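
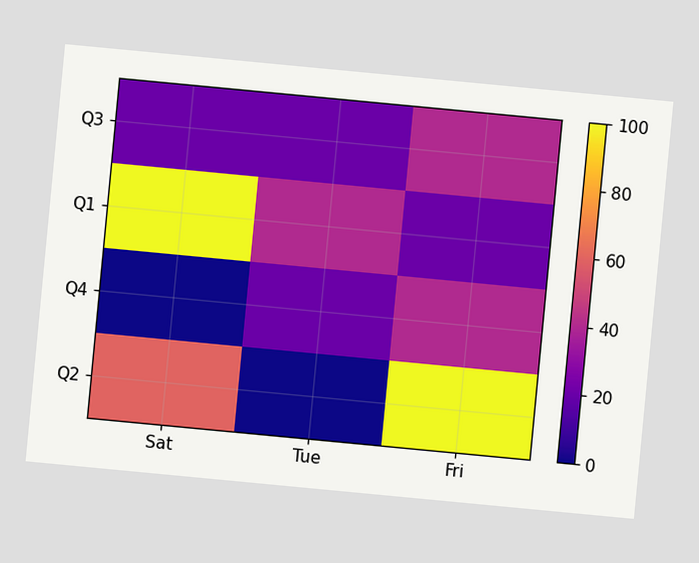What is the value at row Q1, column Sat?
The chart is tilted about 5° clockwise. Matching cell (Q1, Sat) against the colorbar gives 100.

100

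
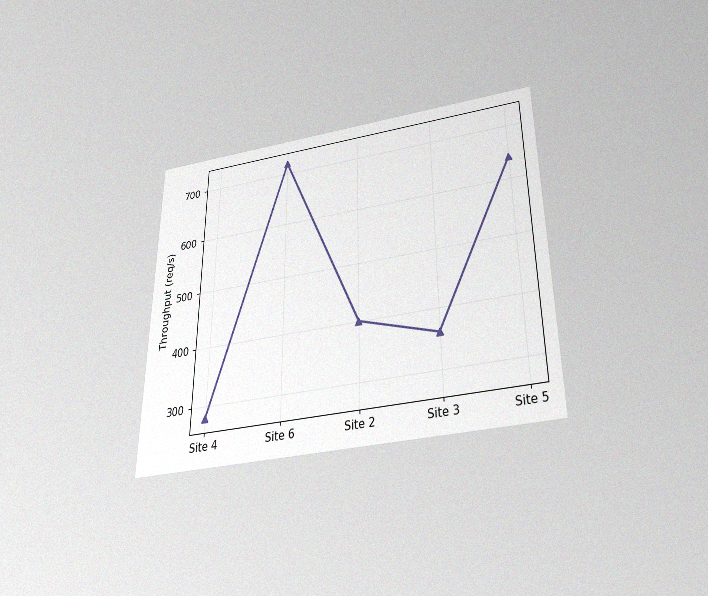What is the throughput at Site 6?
The chart is viewed slightly from below, with some photo noise. At Site 6, the line is at 720req/s.

720req/s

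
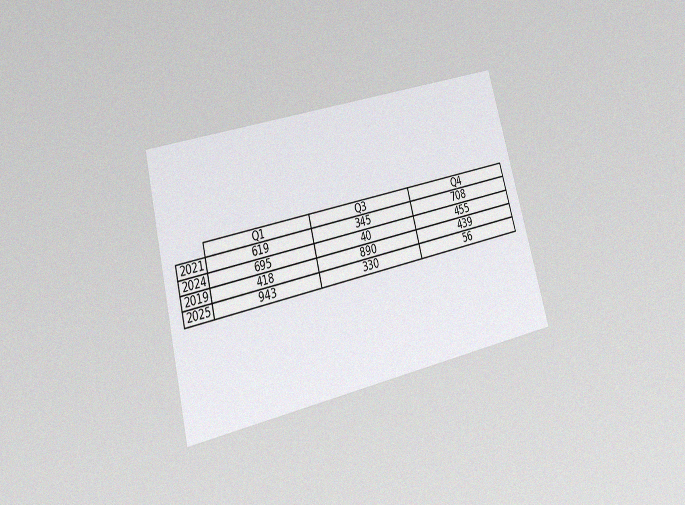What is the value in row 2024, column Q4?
The chart is tilted about 14° counter-clockwise and viewed slightly from below, with some photo noise. The (2024, Q4) cell reads 455.

455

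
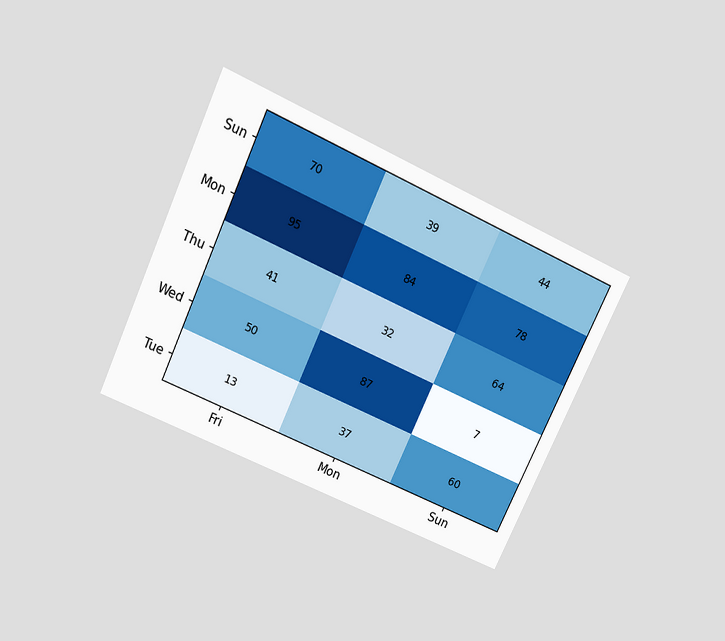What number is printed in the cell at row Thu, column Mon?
The chart is tilted about 25° clockwise and viewed slightly from above. The (Thu, Mon) cell reads 32.

32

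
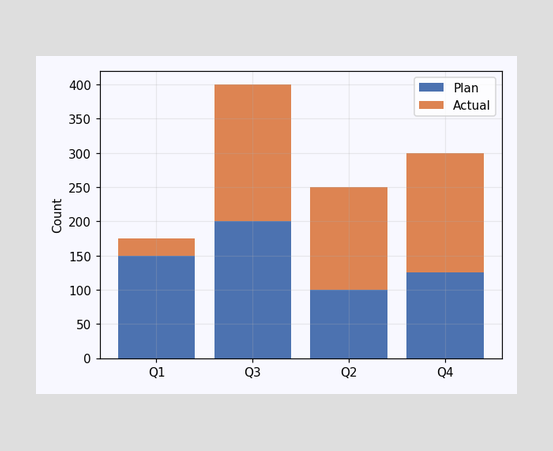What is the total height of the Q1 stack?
175

The Q1 stack's top reaches 175 on the y-axis.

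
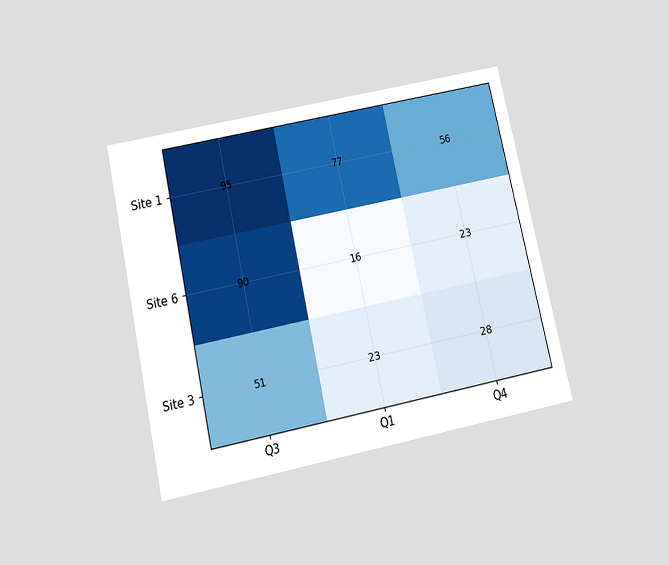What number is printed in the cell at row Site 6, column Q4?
23

The chart is tilted about 12° counter-clockwise and viewed slightly from below. The (Site 6, Q4) cell reads 23.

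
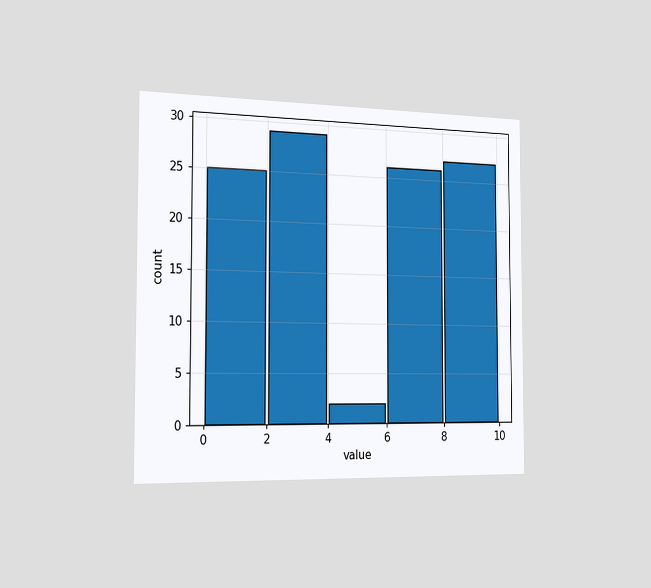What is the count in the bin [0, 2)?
The chart is viewed slightly from the left. The [0, 2) bin has height 25.

25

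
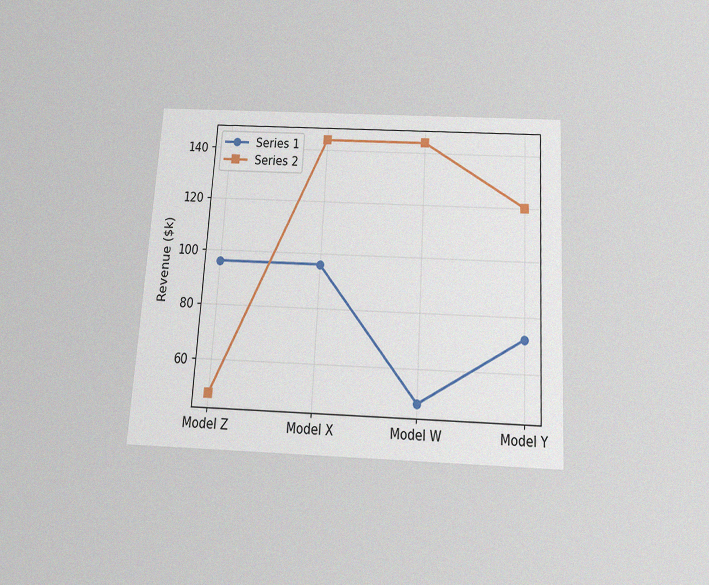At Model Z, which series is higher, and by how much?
Series 1, by $48k

The chart is tilted about 3° clockwise and viewed slightly from below, with some photo noise. At Model Z, Series 1 sits above the other line by $48k.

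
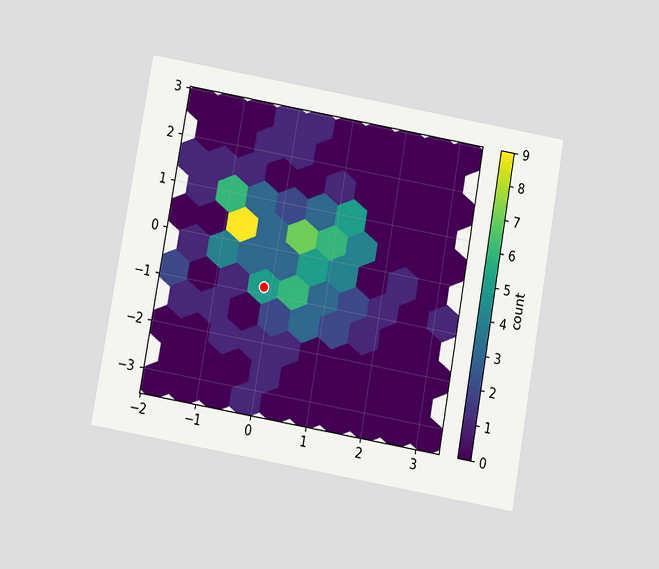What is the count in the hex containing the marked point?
5

The chart is tilted about 10° clockwise and viewed slightly from below. The marked hex reads 5 on the colorbar.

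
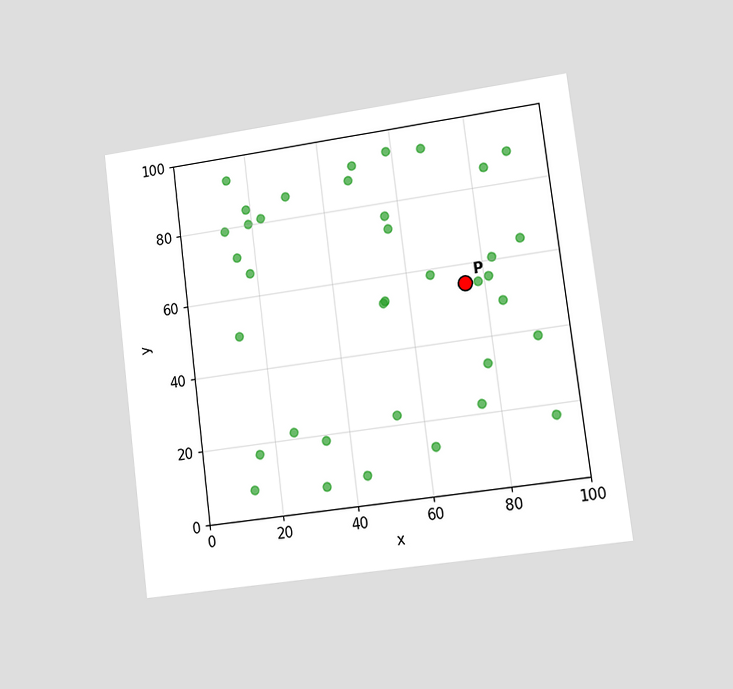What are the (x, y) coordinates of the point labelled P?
The chart is tilted about 7° counter-clockwise and viewed slightly from the right. Following the gridlines from P to each axis, P sits at (75, 55).

(75, 55)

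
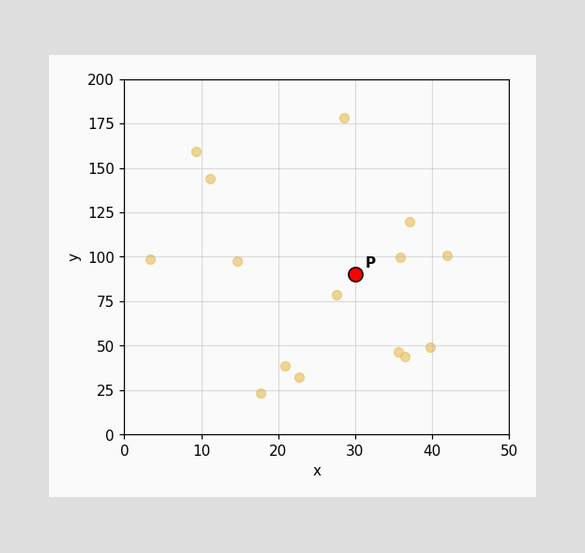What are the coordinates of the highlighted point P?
(30, 90)

Following the gridlines from P to each axis, P sits at (30, 90).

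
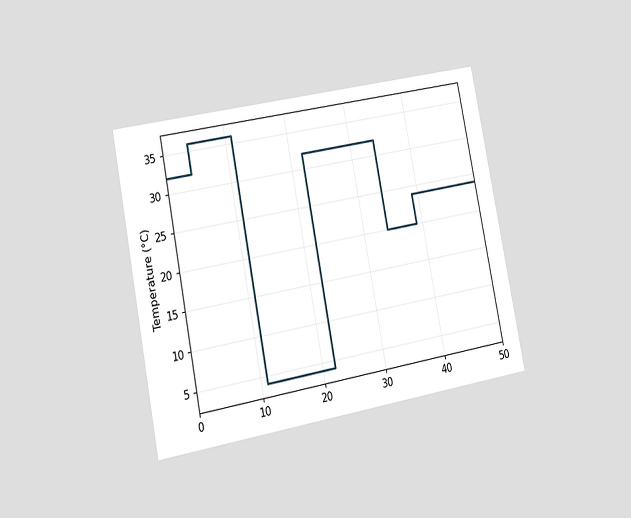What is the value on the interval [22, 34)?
The chart is tilted about 11° counter-clockwise and viewed slightly from the left. On [22, 34) the step sits at 32°C.

32°C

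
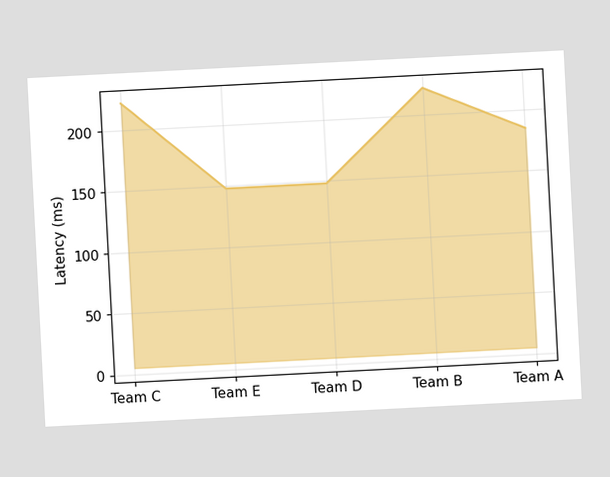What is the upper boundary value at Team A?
The chart is tilted about 3° counter-clockwise. At Team A the upper boundary is at 185ms.

185ms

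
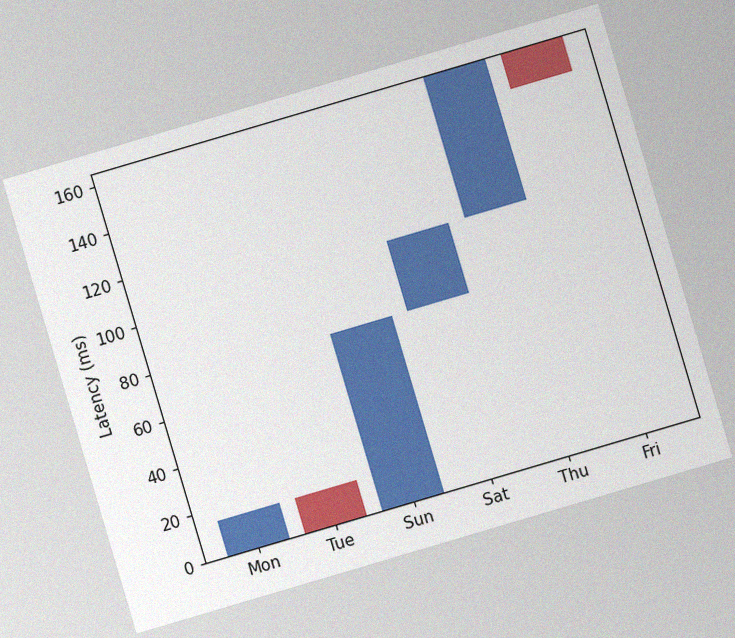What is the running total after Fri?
The chart is tilted about 16° counter-clockwise, with some photo noise. After Fri the running total reaches 150ms.

150ms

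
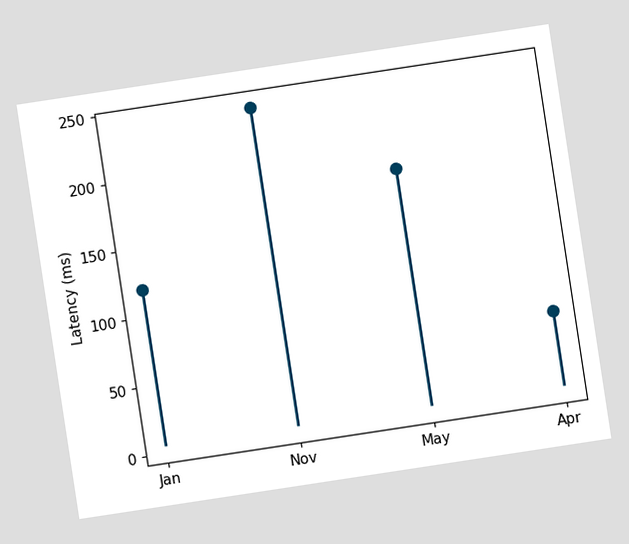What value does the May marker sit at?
180ms

The chart is tilted about 9° counter-clockwise. The May marker sits at 180ms.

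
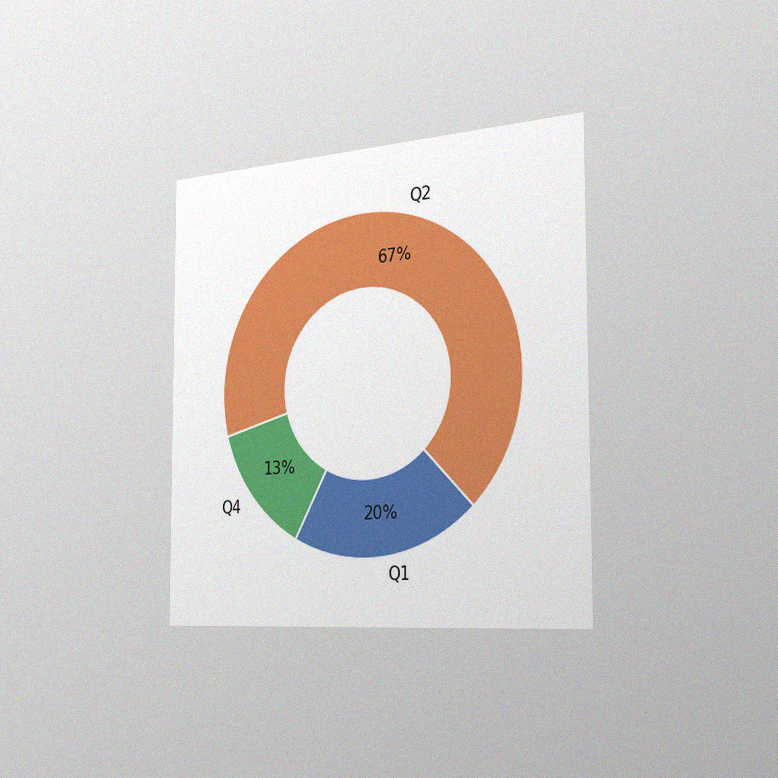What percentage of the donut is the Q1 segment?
20%

The chart is viewed slightly from the right, with some photo noise. The Q1 segment takes up 20% of the ring.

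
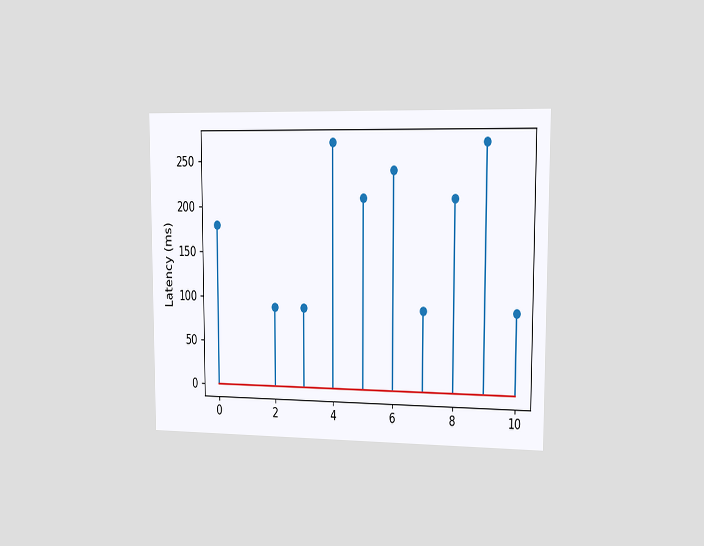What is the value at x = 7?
The chart is viewed slightly from the right. The stem at x=7 reaches 90ms.

90ms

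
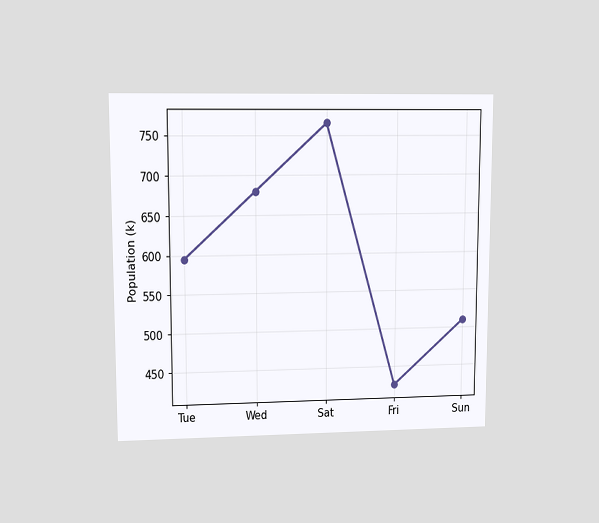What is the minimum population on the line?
The chart is viewed at a slight angle. The lowest point is at Fri, and reading across to the y-axis gives 425k.

425k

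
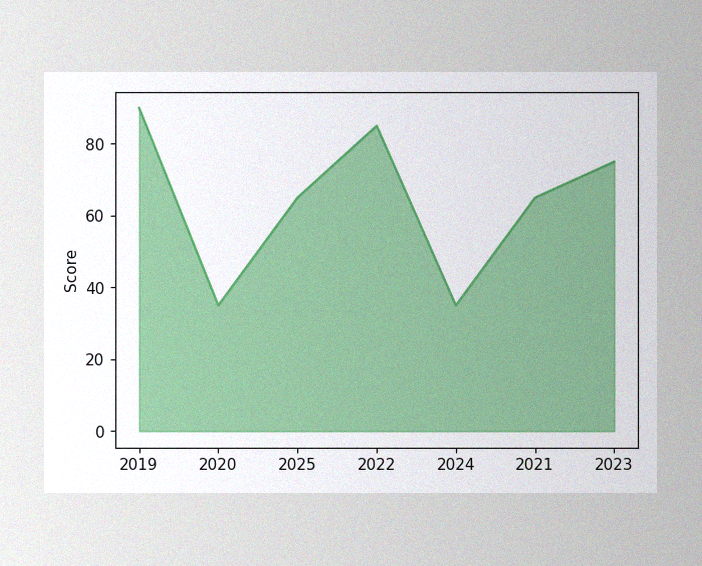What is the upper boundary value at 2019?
90

The image has some photo noise and uneven lighting. At 2019 the upper boundary is at 90.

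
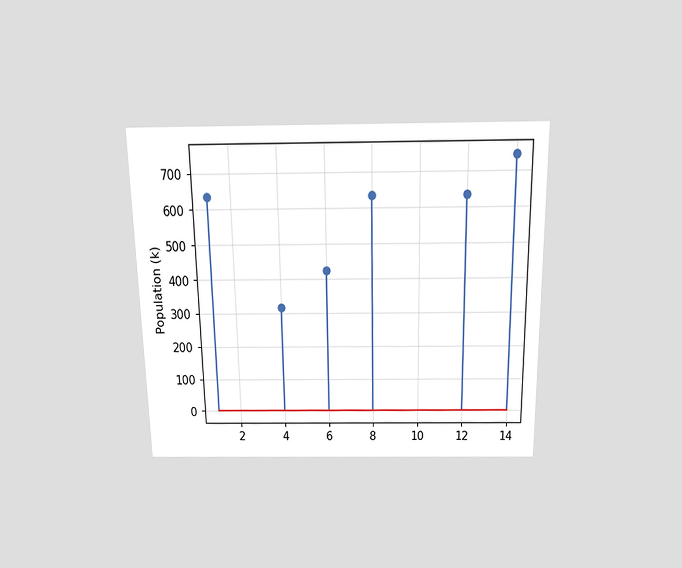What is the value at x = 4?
318k

The chart is viewed slightly from above. The stem at x=4 reaches 318k.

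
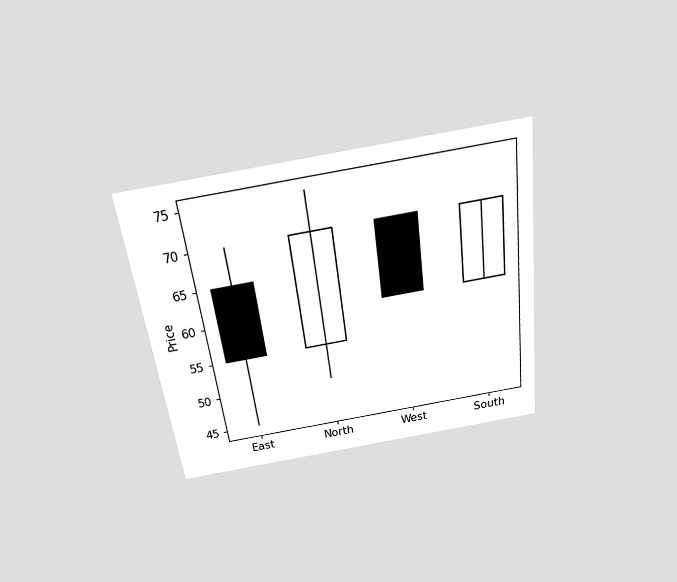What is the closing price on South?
70

The chart is tilted about 7° counter-clockwise and viewed slightly from above. The South candle closes at 70.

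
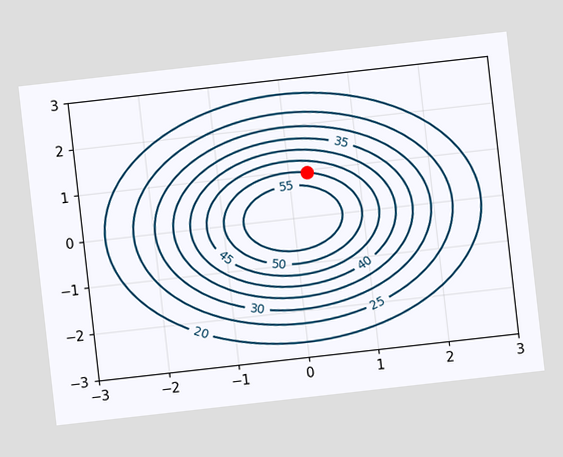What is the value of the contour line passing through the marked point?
The chart is tilted about 6° counter-clockwise. The marked point sits on the contour labelled 50.

50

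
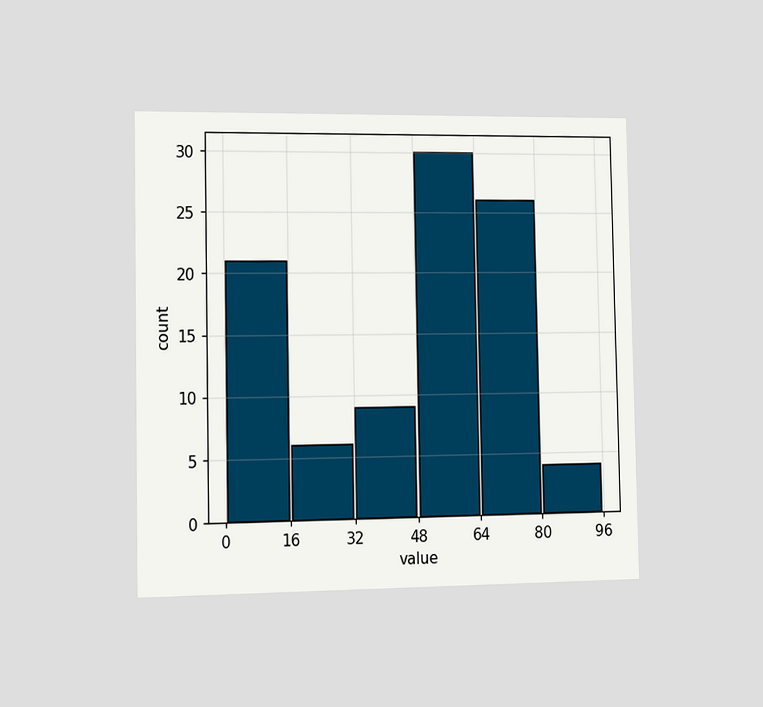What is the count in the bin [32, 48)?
9

The chart is viewed slightly from the left. The [32, 48) bin has height 9.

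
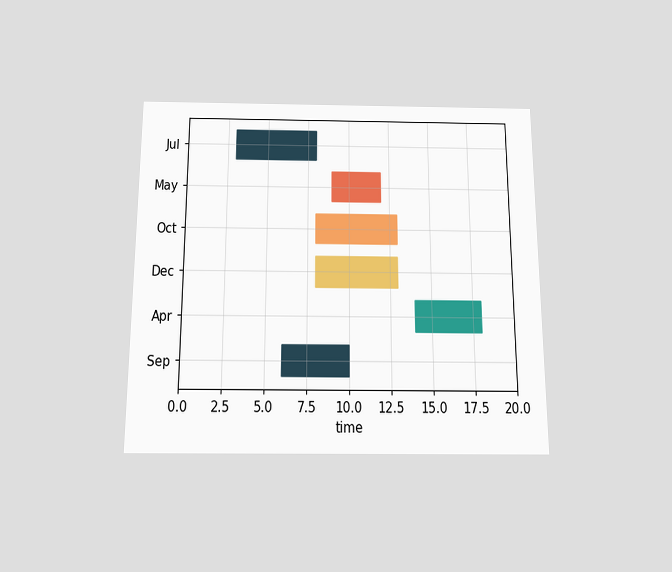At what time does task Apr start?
The chart is viewed slightly from below. The Apr bar begins at t=14.

14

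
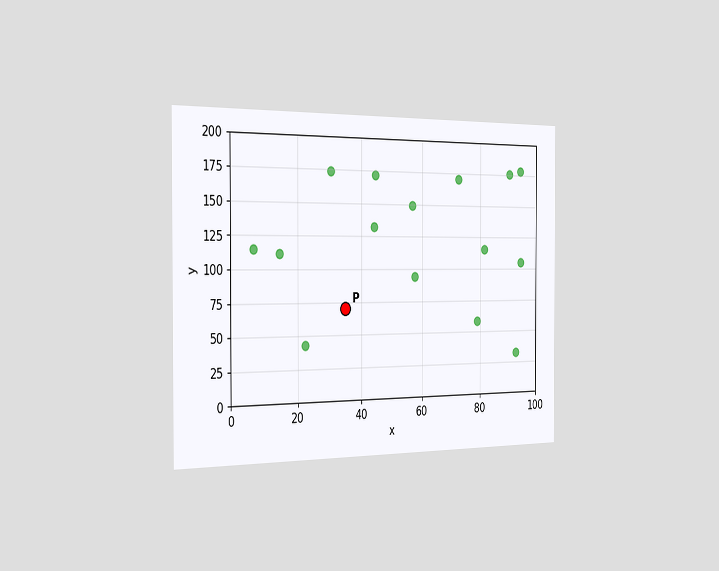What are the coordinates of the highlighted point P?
The chart is viewed slightly from the left. Following the gridlines from P to each axis, P sits at (35, 70).

(35, 70)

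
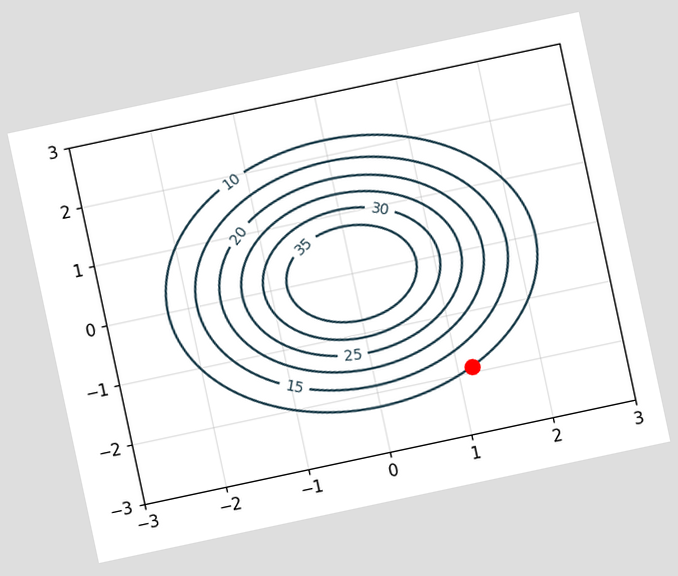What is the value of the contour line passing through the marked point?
10

The chart is tilted about 12° counter-clockwise. The marked point sits on the contour labelled 10.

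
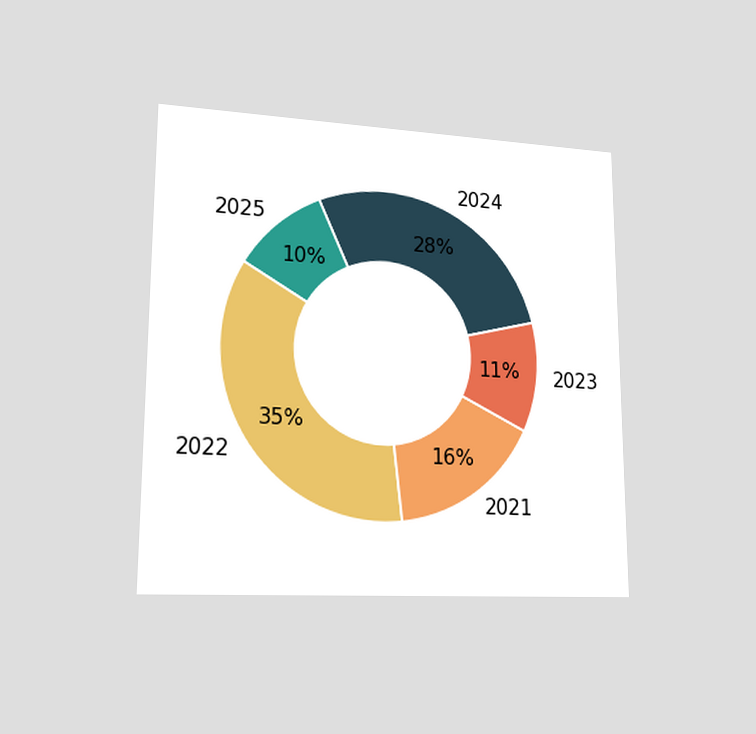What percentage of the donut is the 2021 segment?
16%

The chart is viewed at a slight angle. The 2021 segment takes up 16% of the ring.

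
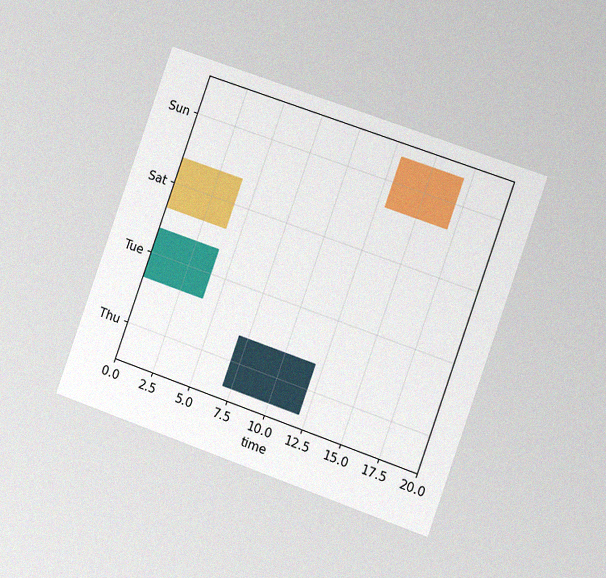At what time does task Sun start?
13

The chart is tilted about 19° clockwise and viewed at a slight angle, with some photo noise. The Sun bar begins at t=13.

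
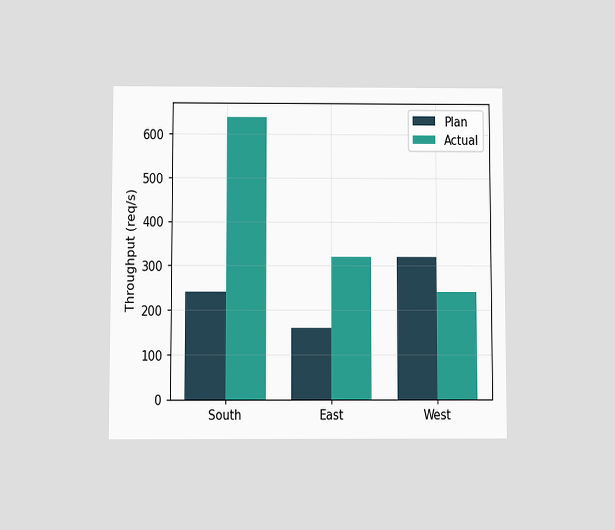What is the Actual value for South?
640req/s

The chart is viewed slightly from below. The Actual bar at South reaches 640req/s on the y-axis.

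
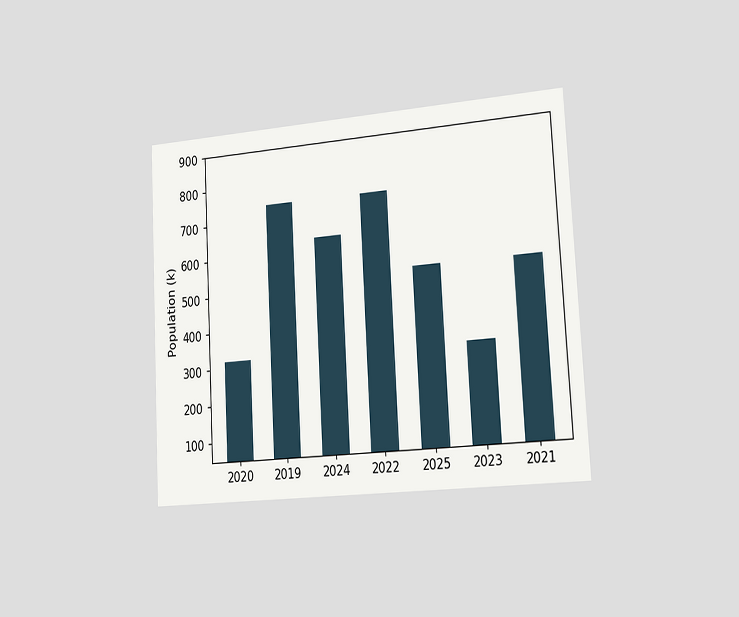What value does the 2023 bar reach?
The chart is tilted about 3° counter-clockwise and viewed slightly from the right. Reading along the chart's y-axis, the 2023 bar reaches 318k.

318k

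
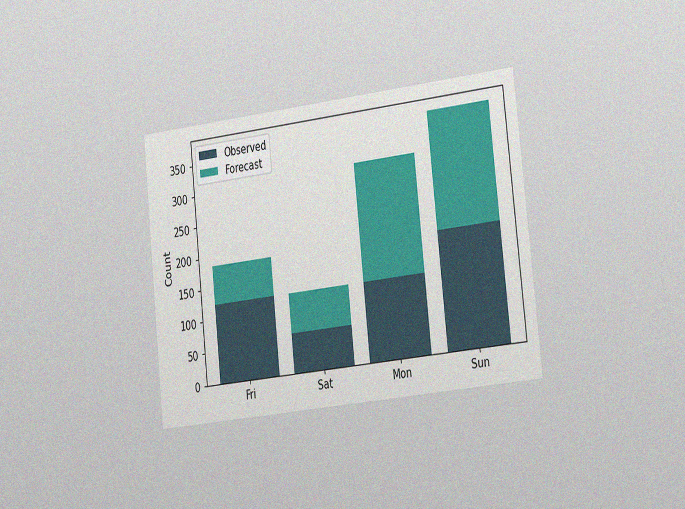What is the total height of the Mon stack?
The chart is tilted about 6° counter-clockwise and viewed slightly from the right, with some photo noise. The Mon stack's top reaches 310 on the y-axis.

310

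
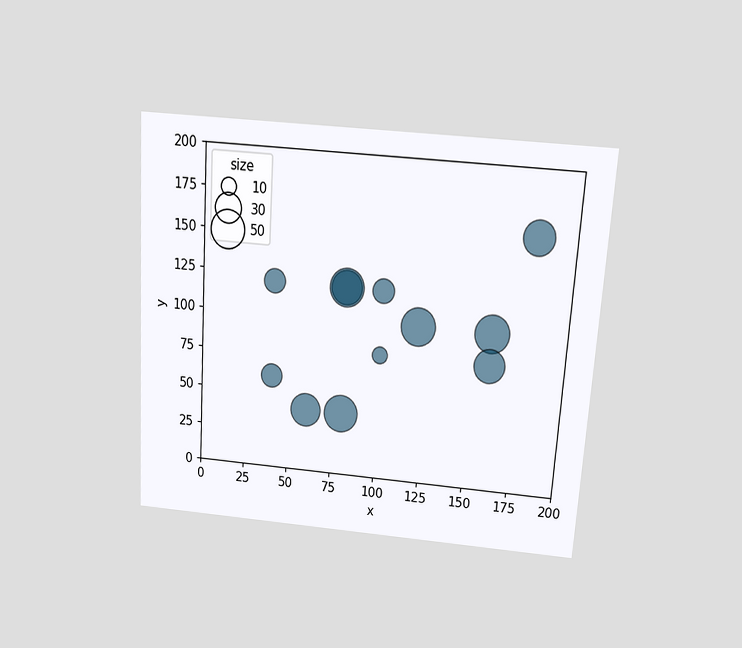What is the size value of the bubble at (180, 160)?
The chart is tilted about 4° clockwise and viewed slightly from above. Matching the bubble at (180, 160) against the size legend gives 40.

40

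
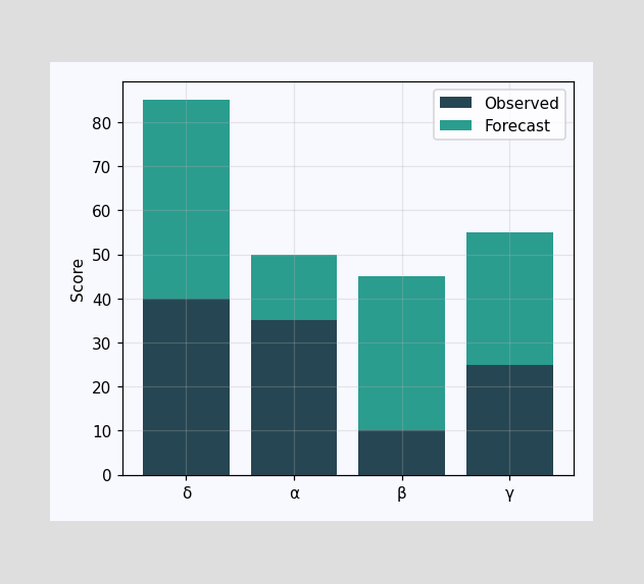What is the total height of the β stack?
45

The β stack's top reaches 45 on the y-axis.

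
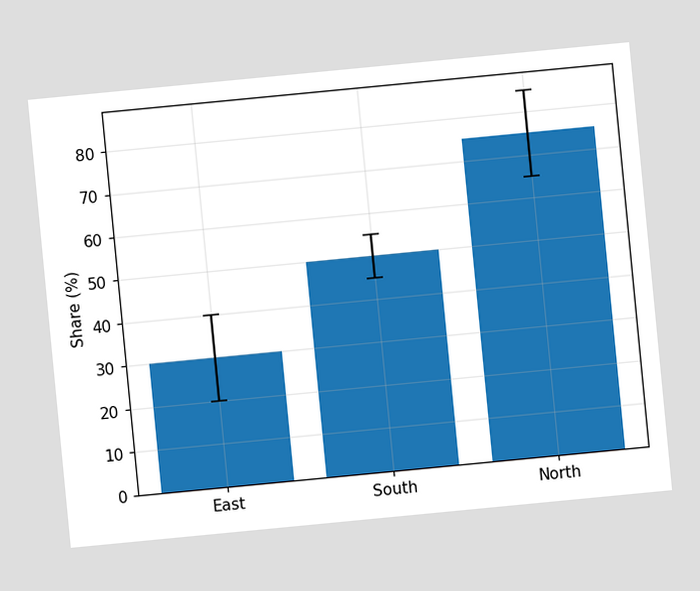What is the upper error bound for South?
The chart is tilted about 5° counter-clockwise. The South bar's upper whisker reaches 55%.

55%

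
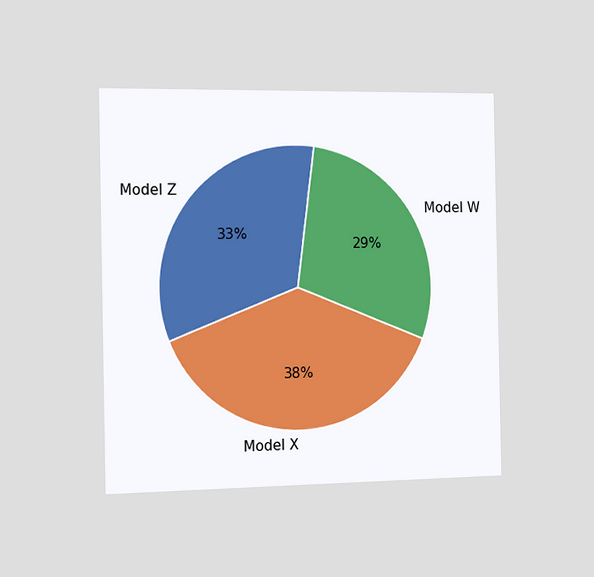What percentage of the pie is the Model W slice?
The chart is viewed slightly from the left. The Model W slice takes up 29% of the pie.

29%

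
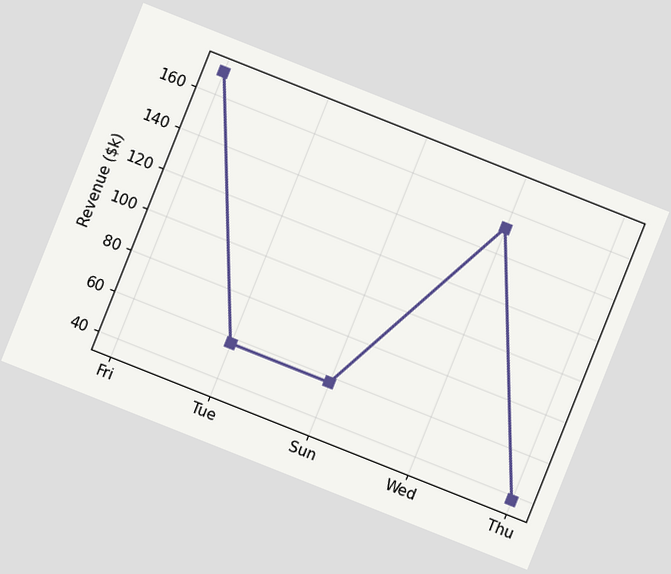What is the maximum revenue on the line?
$171k

The chart is tilted about 22° clockwise. The highest point is at Fri, and reading across to the y-axis gives $171k.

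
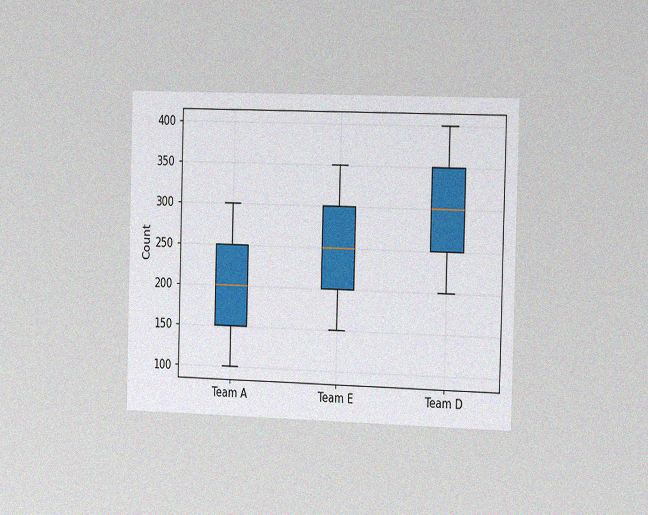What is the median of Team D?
300

The chart is viewed slightly from the right, with some photo noise. The median line in the Team D box sits at 300.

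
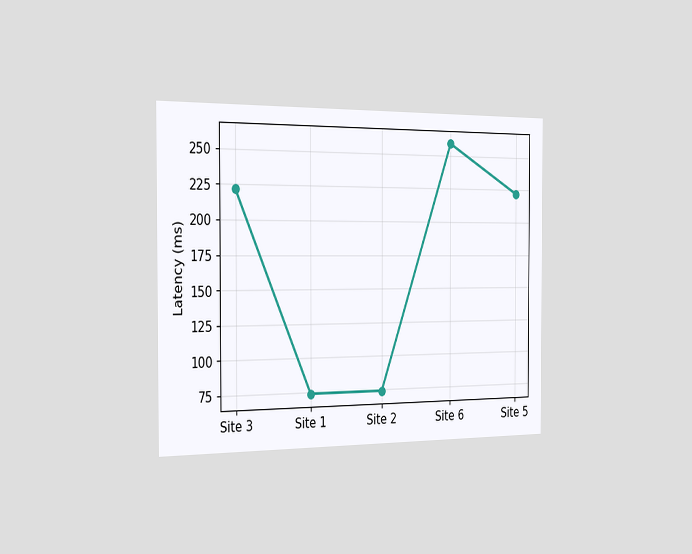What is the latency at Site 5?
222ms

The chart is viewed slightly from the left. At Site 5, the line is at 222ms.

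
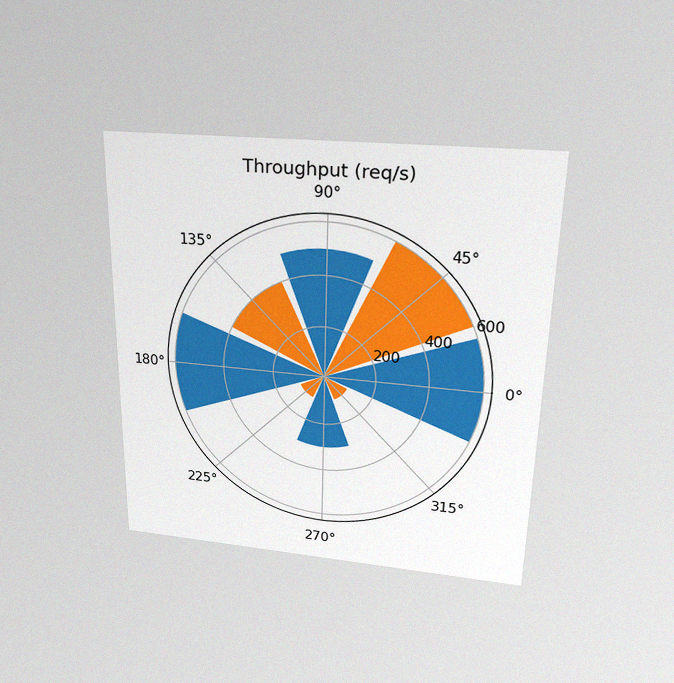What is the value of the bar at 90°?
500req/s

The chart is viewed slightly from above, with some photo noise. The bar at 90° reaches 500req/s on the radial axis.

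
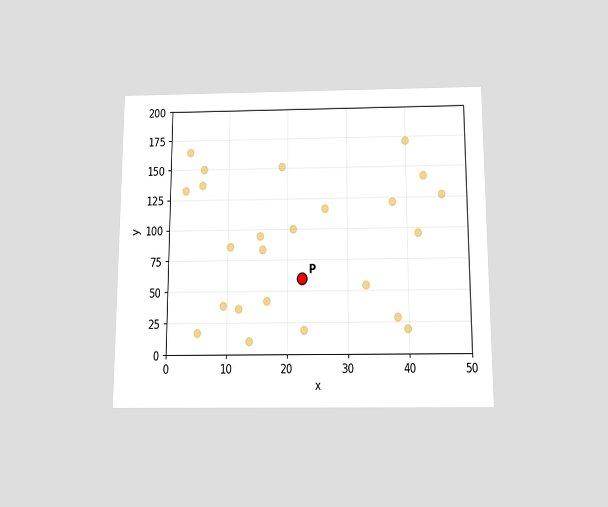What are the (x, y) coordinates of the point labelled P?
The chart is viewed slightly from below. Following the gridlines from P to each axis, P sits at (22.5, 60).

(22.5, 60)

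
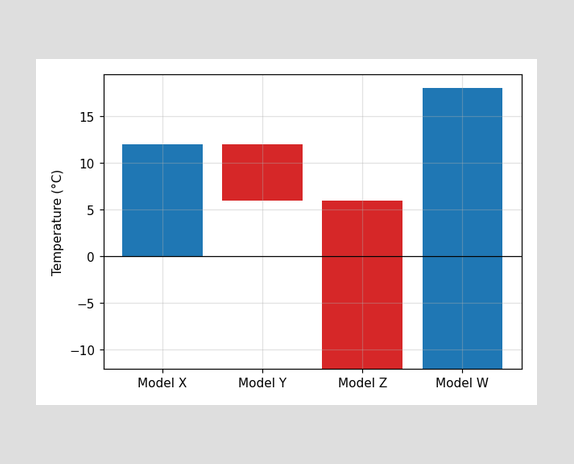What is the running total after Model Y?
6°C

After Model Y the running total reaches 6°C.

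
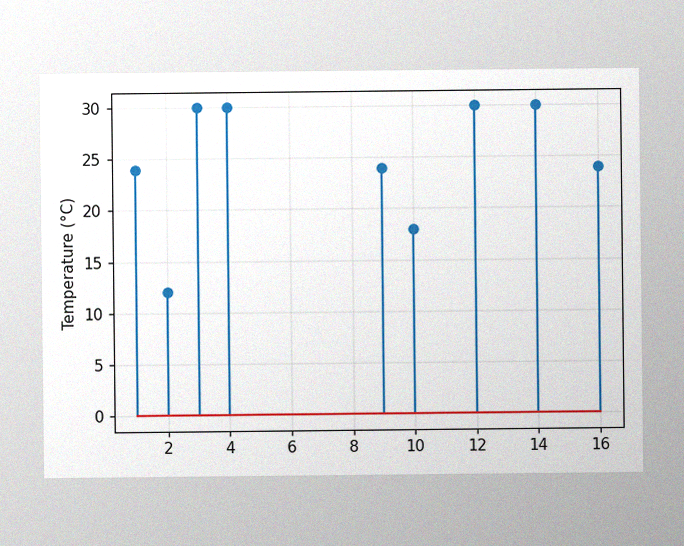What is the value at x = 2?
12°C

The image has some photo noise and uneven lighting. The stem at x=2 reaches 12°C.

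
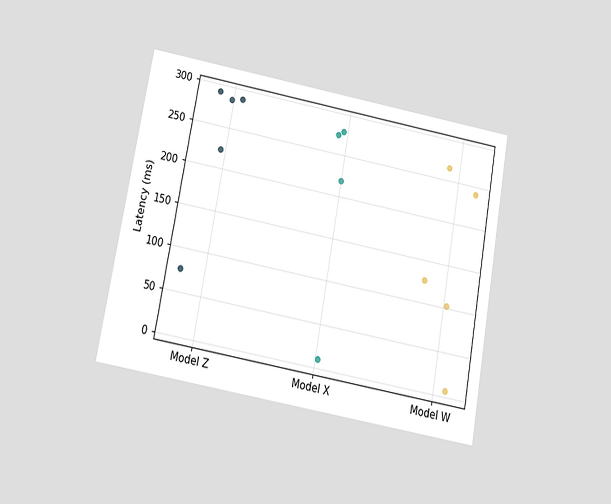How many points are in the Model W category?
The chart is tilted about 10° clockwise and viewed slightly from below. Counting the markers in the Model W column gives 5.

5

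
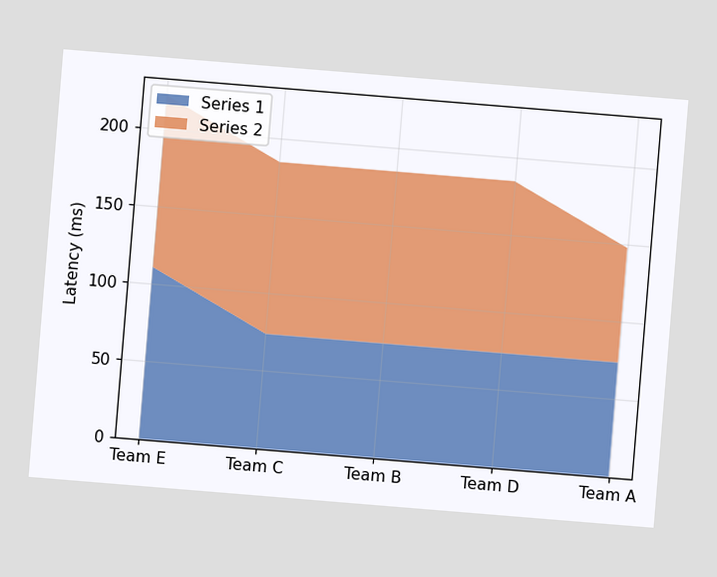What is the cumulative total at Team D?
185ms

The chart is tilted about 5° clockwise. The stacked total at Team D reaches 185ms.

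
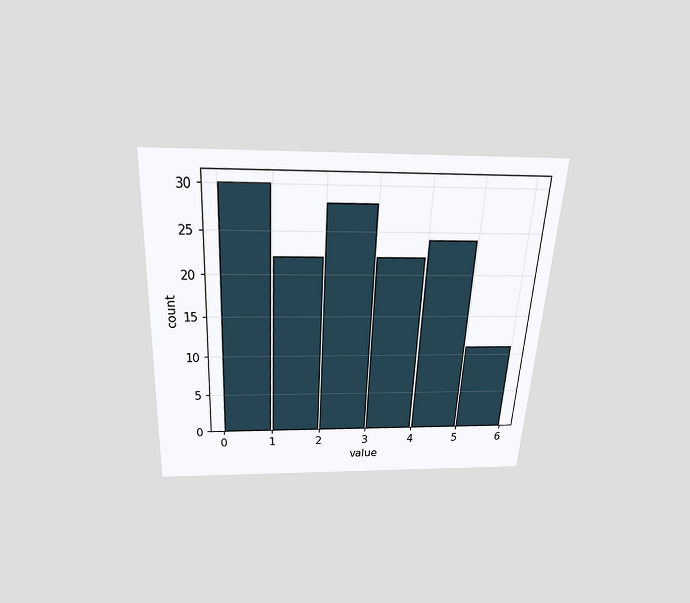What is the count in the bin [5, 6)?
11

The chart is tilted about 3° clockwise and viewed slightly from above. The [5, 6) bin has height 11.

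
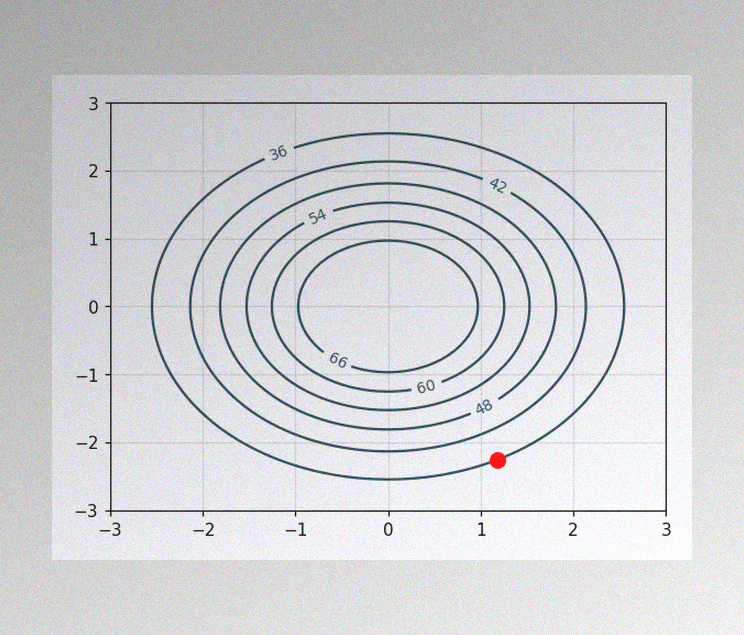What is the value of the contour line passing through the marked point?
36

The image has some photo noise and uneven lighting. The marked point sits on the contour labelled 36.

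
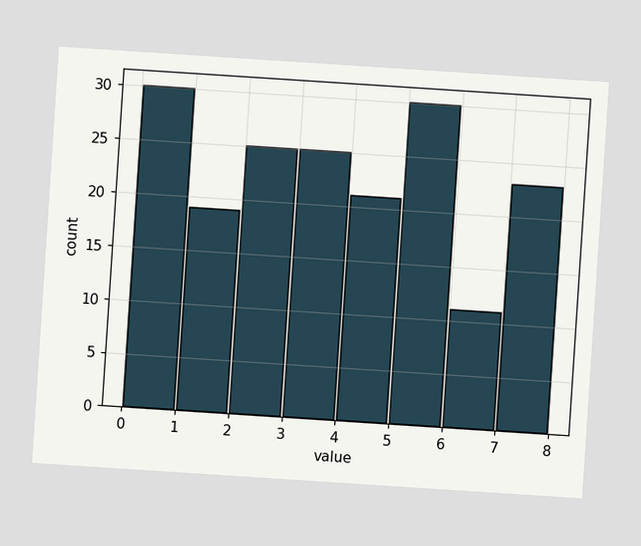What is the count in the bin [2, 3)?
25

The chart is tilted about 4° clockwise. The [2, 3) bin has height 25.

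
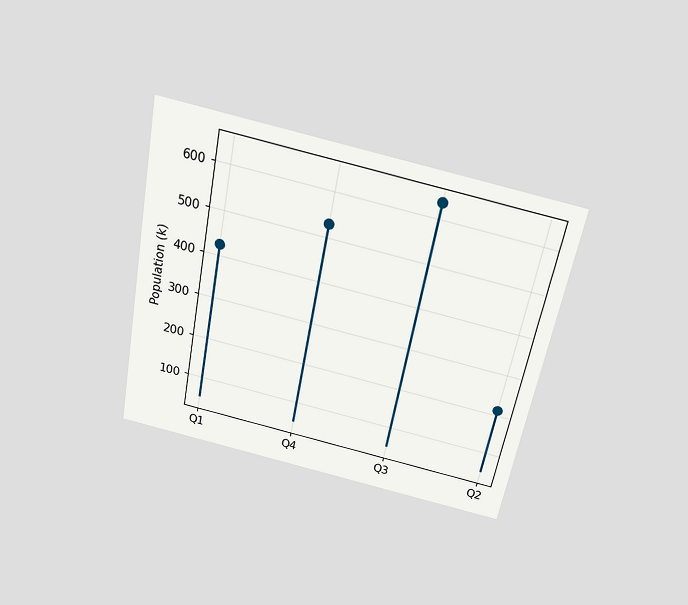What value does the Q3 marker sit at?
636k

The chart is tilted about 11° clockwise and viewed slightly from above. The Q3 marker sits at 636k.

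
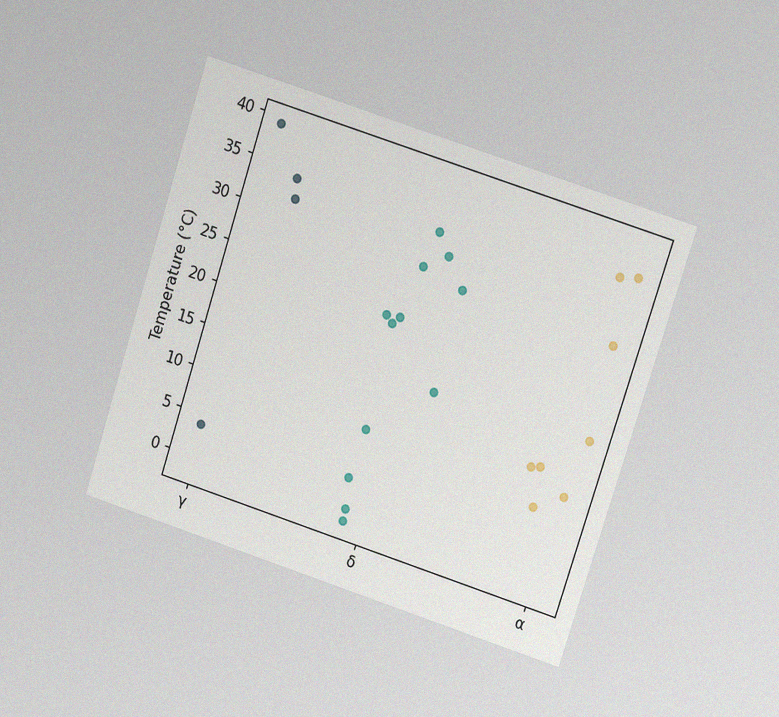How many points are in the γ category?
4

The chart is tilted about 18° clockwise and viewed at a slight angle, with some photo noise. Counting the markers in the γ column gives 4.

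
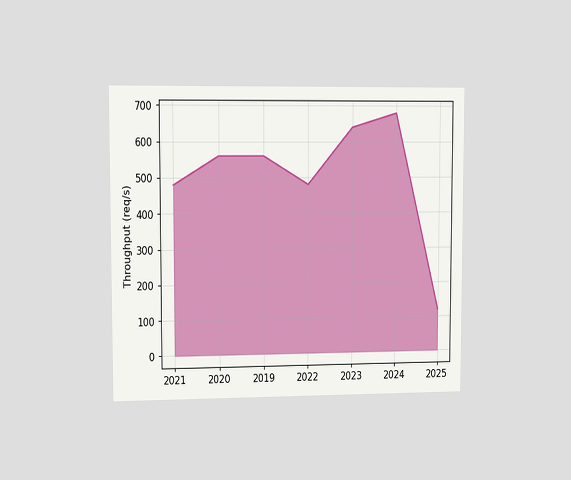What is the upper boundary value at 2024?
680req/s

The chart is viewed at a slight angle. At 2024 the upper boundary is at 680req/s.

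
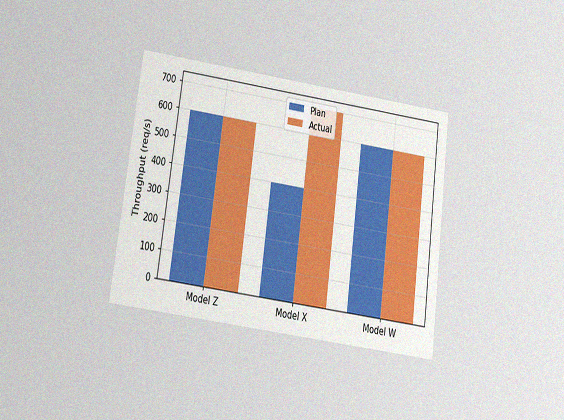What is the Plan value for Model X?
The chart is tilted about 8° clockwise and viewed at a slight angle, with some photo noise. The Plan bar at Model X reaches 400req/s on the y-axis.

400req/s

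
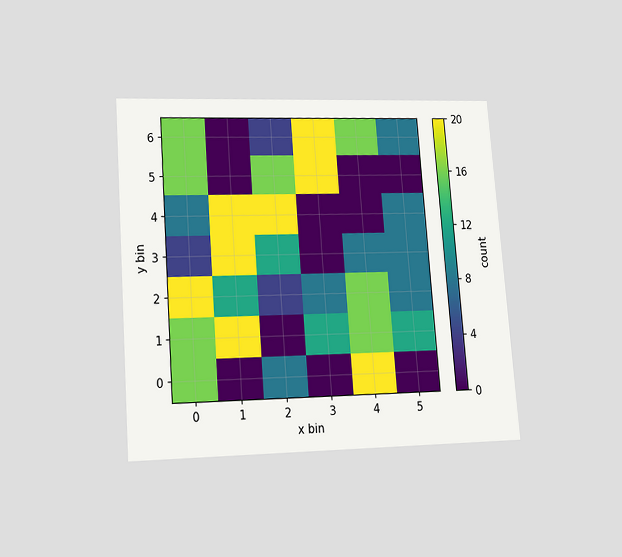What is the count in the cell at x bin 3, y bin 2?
The chart is tilted about 4° counter-clockwise and viewed at a slight angle. Matching the cell (3, 2) against the colorbar gives 8.

8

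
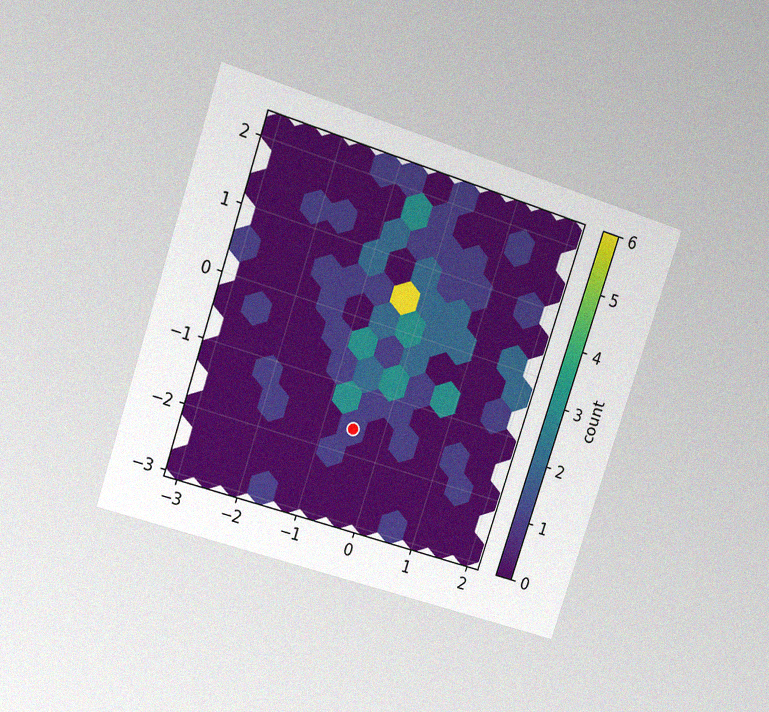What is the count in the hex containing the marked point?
1

The chart is tilted about 18° clockwise and viewed at a slight angle, with some photo noise. The marked hex reads 1 on the colorbar.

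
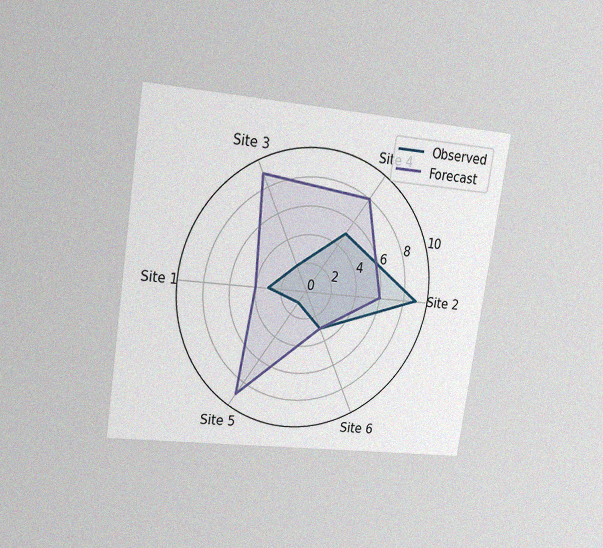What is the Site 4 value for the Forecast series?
8

The chart is tilted about 9° clockwise and viewed at a slight angle, with some photo noise. On the Site 4 axis, Forecast reaches 8.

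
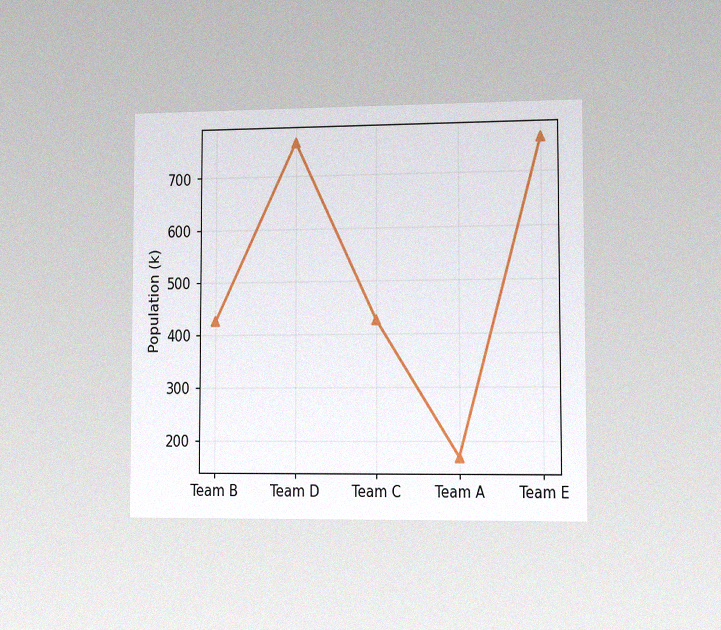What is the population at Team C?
The chart is viewed slightly from the right, with some photo noise. At Team C, the line is at 425k.

425k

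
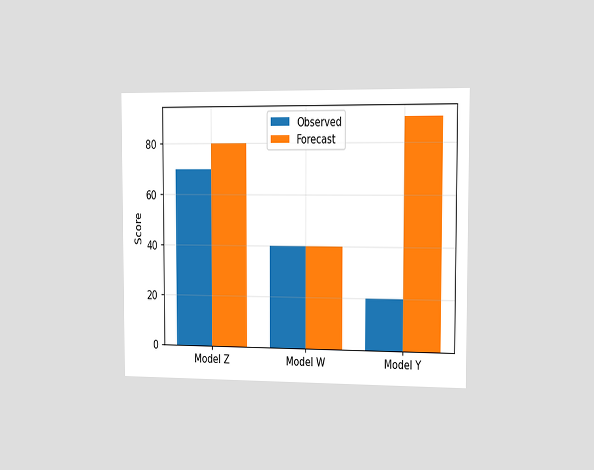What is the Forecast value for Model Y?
90

The chart is viewed slightly from the right. The Forecast bar at Model Y reaches 90 on the y-axis.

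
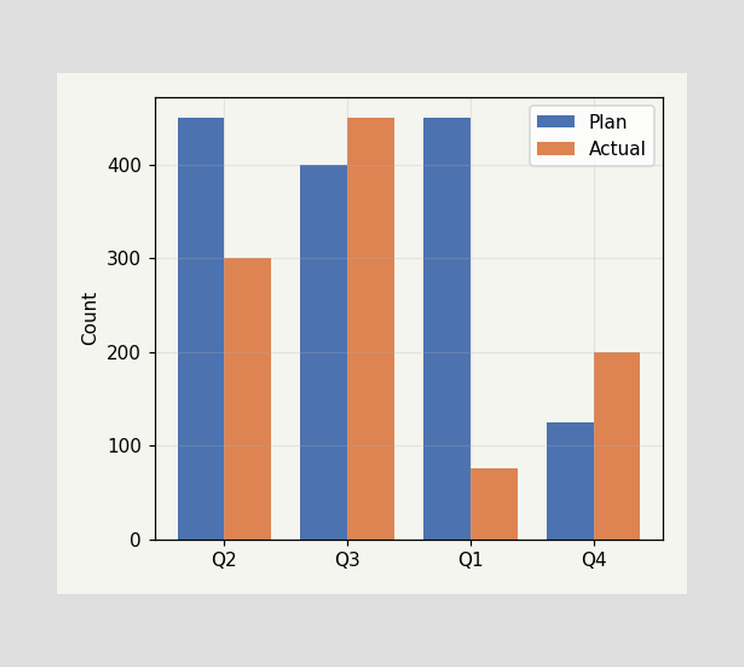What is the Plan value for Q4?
125

The Plan bar at Q4 reaches 125 on the y-axis.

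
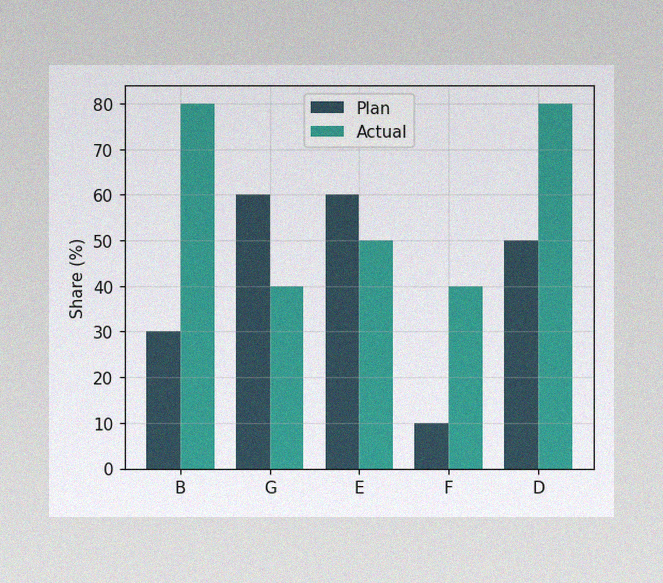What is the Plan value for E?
60%

The image has some photo noise and uneven lighting. The Plan bar at E reaches 60% on the y-axis.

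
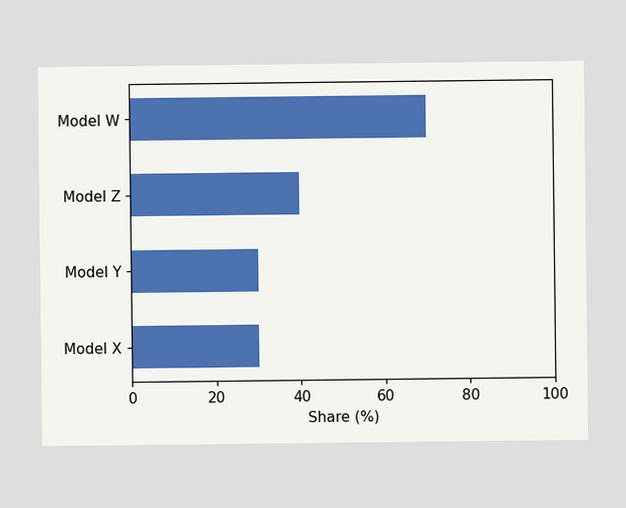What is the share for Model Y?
Reading along the chart's x-axis, the Model Y bar reaches 30%.

30%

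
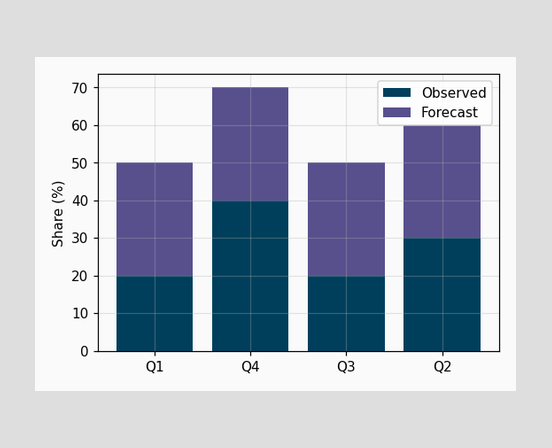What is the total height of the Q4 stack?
70%

The Q4 stack's top reaches 70% on the y-axis.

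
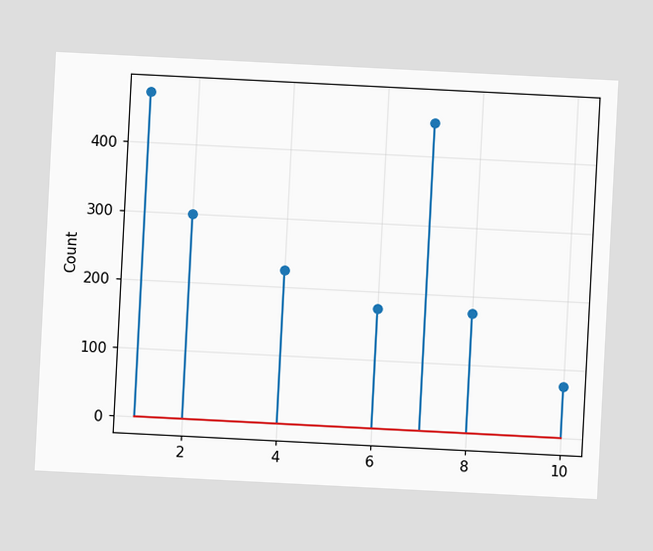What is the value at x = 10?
75

The chart is tilted about 3° clockwise. The stem at x=10 reaches 75.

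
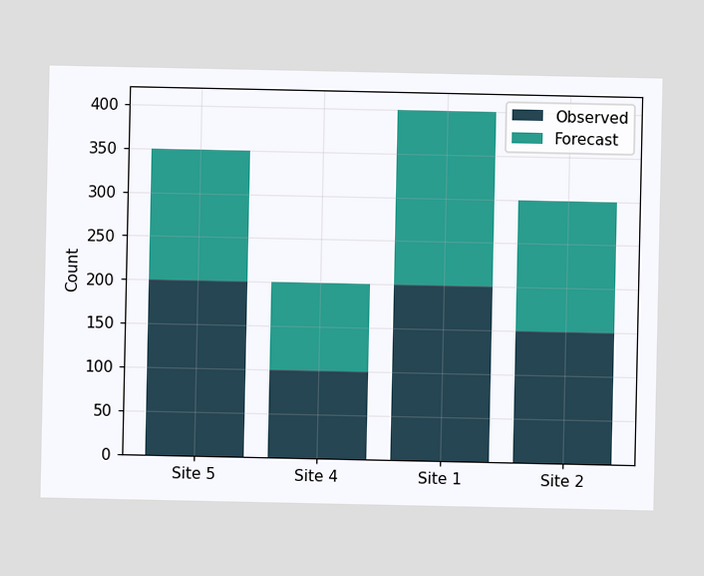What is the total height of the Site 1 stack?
The Site 1 stack's top reaches 400 on the y-axis.

400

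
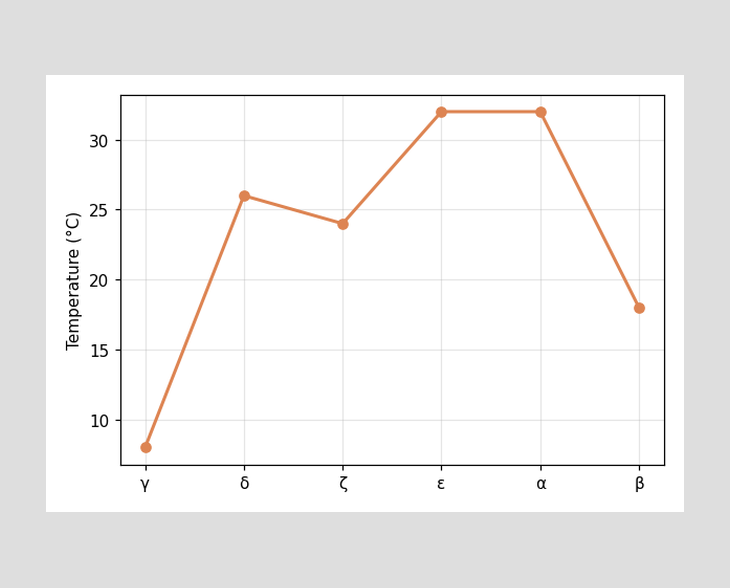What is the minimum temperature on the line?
The lowest point is at γ, and reading across to the y-axis gives 8°C.

8°C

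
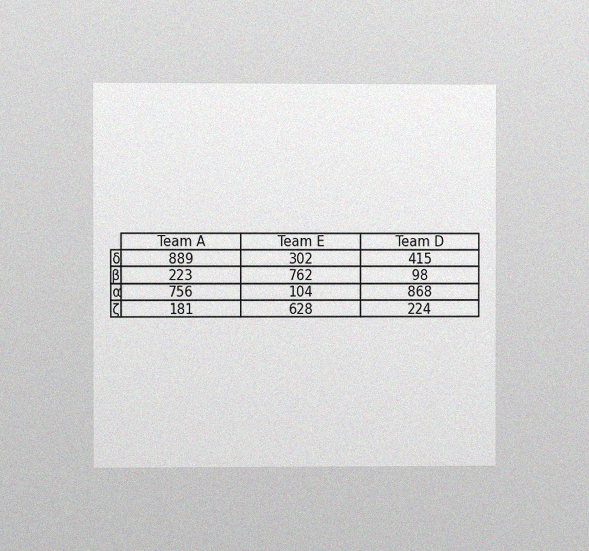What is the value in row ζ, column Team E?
The chart is viewed at a slight angle, with some photo noise. The (ζ, Team E) cell reads 628.

628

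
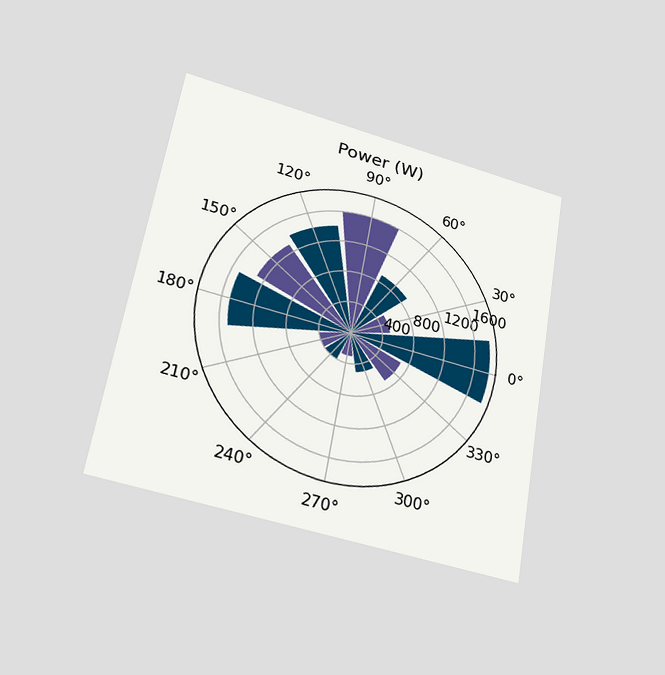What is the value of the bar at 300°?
The chart is tilted about 10° clockwise and viewed slightly from below. The bar at 300° reaches 500W on the radial axis.

500W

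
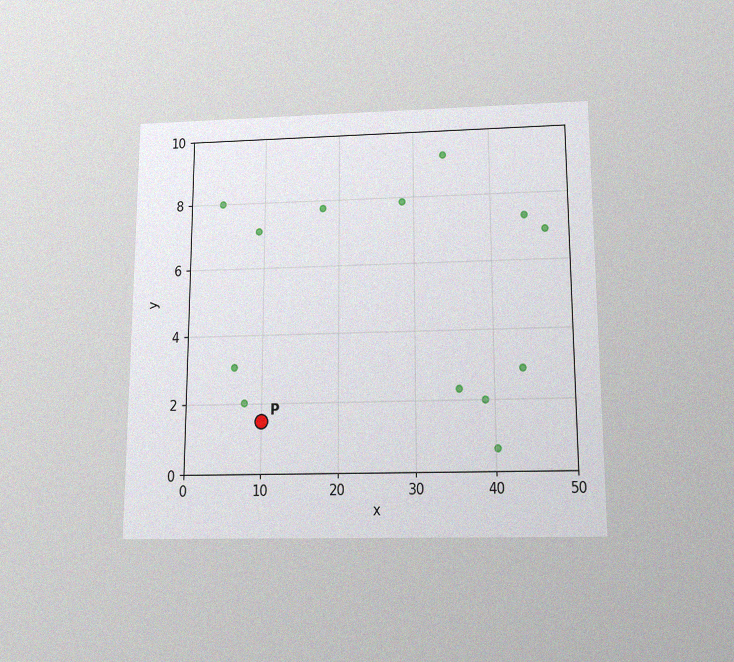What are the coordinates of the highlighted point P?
The chart is viewed slightly from below, with some photo noise. Following the gridlines from P to each axis, P sits at (10, 1.5).

(10, 1.5)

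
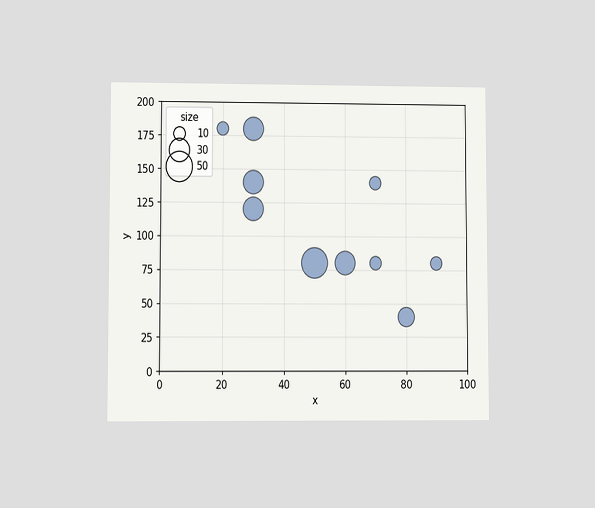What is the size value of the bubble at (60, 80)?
30

The chart is viewed at a slight angle. Matching the bubble at (60, 80) against the size legend gives 30.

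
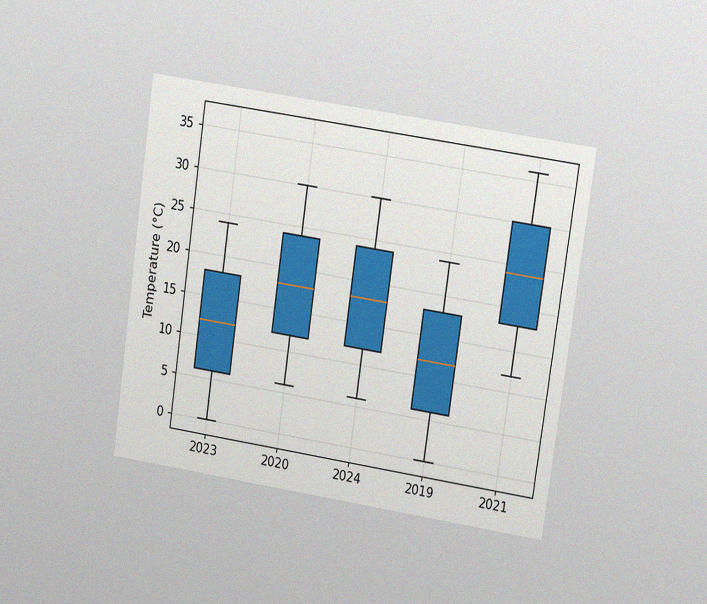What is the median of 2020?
The chart is tilted about 8° clockwise and viewed at a slight angle, with some photo noise. The median line in the 2020 box sits at 18°C.

18°C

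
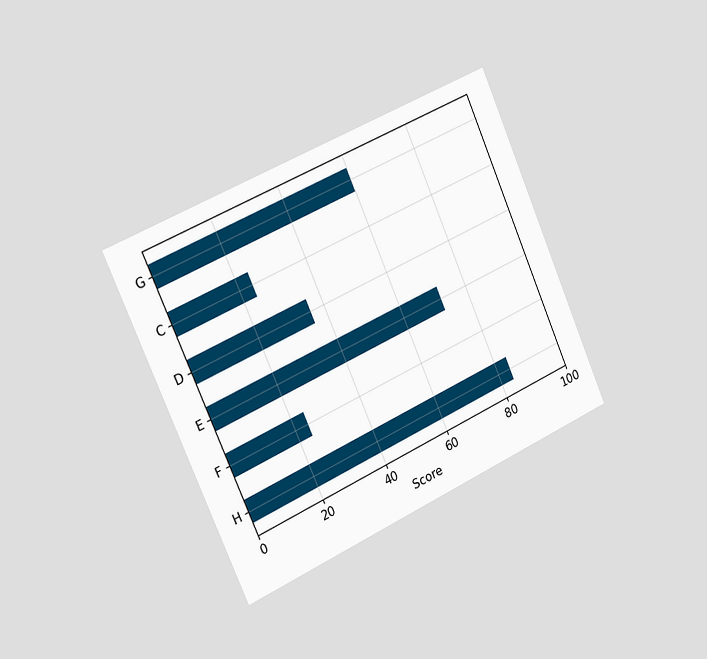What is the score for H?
The chart is tilted about 24° counter-clockwise and viewed slightly from the left. Reading along the chart's x-axis, the H bar reaches 84.

84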